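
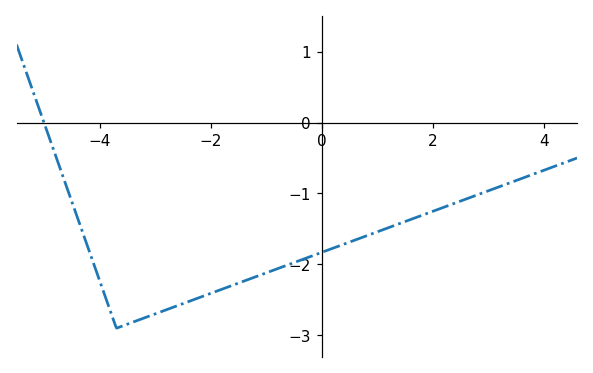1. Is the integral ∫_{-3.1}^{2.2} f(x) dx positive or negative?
negative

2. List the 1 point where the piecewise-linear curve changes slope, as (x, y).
(-3.7, -2.9)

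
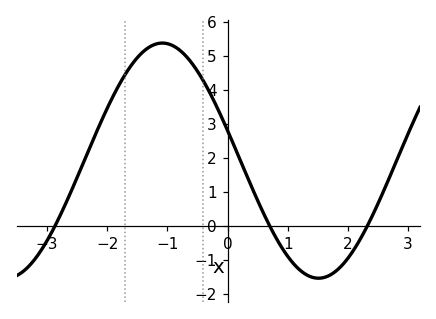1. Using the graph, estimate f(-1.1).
5.37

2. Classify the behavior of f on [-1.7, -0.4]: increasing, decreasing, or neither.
neither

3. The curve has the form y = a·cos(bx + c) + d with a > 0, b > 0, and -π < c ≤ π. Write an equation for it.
y = 3.46cos(1.21x + 1.31) + 1.91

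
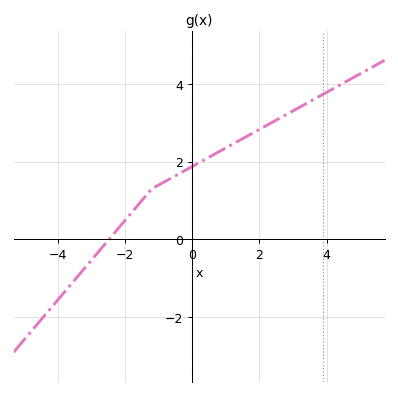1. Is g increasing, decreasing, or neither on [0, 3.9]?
increasing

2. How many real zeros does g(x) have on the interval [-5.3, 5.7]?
1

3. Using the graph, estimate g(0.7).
2.21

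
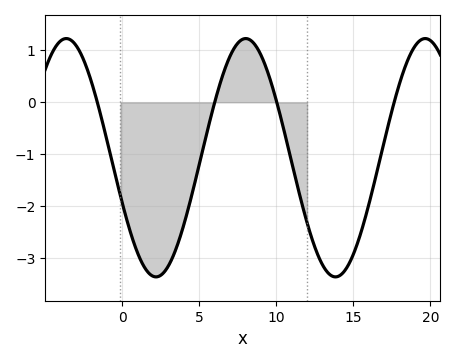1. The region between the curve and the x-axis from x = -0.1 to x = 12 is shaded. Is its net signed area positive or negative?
negative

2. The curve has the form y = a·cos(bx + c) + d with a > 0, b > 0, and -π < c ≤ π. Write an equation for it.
y = 2.3cos(0.54x + 2) - 1.07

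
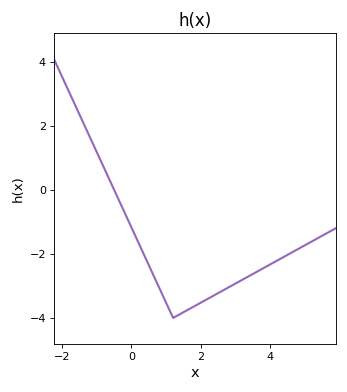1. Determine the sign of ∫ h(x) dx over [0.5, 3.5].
negative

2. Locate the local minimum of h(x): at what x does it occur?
1.2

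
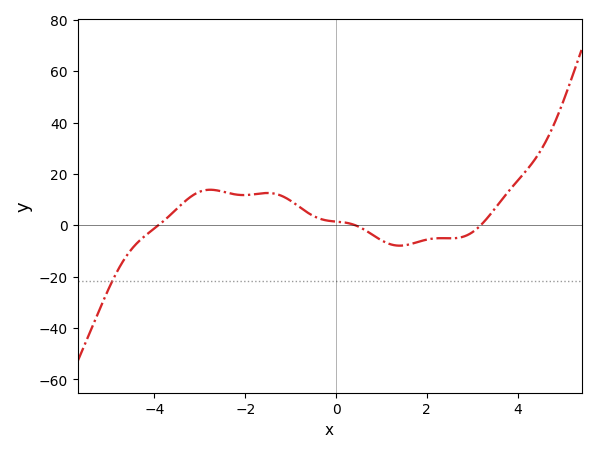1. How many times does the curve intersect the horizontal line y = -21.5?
1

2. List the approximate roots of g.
-4, 0.4, 3.2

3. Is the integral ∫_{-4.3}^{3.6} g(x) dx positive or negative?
positive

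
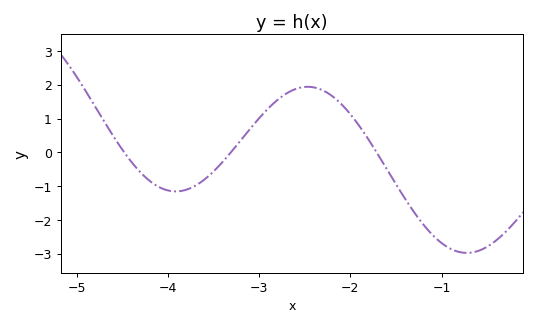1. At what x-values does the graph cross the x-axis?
-4.5, -3.3, -1.7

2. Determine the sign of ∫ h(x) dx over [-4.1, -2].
positive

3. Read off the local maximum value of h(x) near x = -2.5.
1.9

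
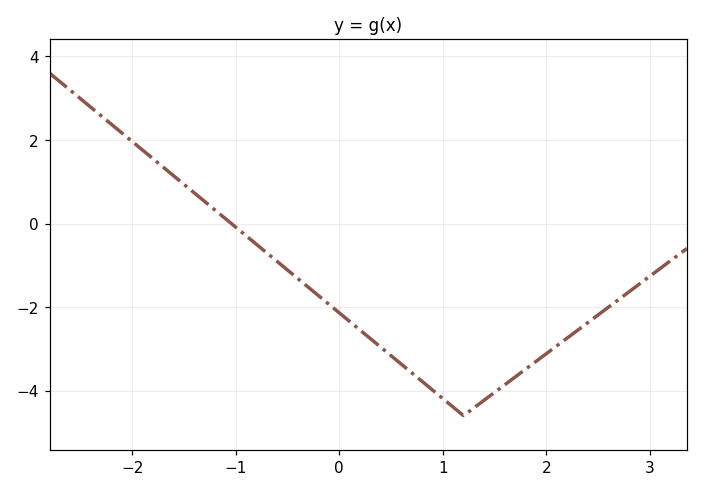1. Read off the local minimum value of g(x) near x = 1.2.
-4.6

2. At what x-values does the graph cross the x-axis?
-1.04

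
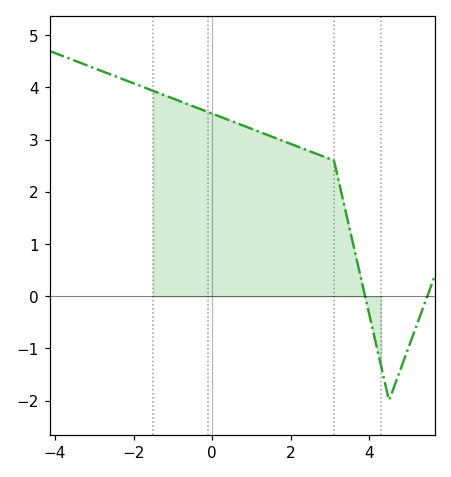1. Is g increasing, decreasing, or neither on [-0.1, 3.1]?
decreasing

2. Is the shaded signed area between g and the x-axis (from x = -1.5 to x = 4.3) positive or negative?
positive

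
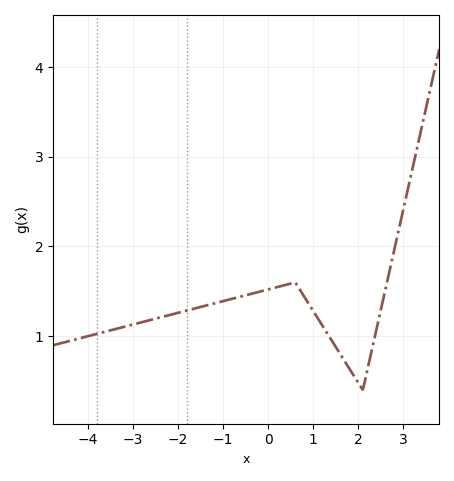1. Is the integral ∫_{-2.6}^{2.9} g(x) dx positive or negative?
positive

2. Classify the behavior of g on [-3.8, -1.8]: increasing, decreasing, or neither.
increasing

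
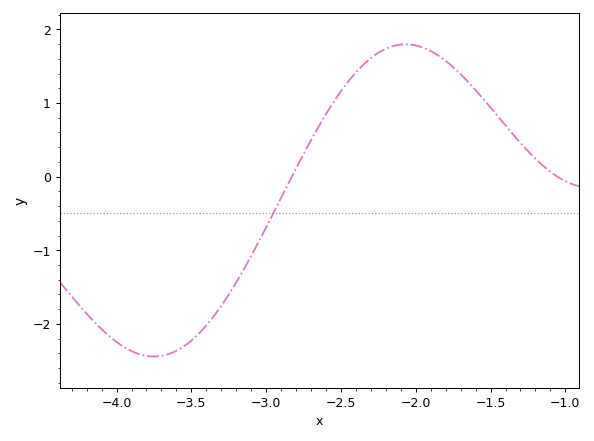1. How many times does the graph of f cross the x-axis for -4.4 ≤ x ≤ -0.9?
2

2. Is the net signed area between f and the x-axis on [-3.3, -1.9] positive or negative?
positive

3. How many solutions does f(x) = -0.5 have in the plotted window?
1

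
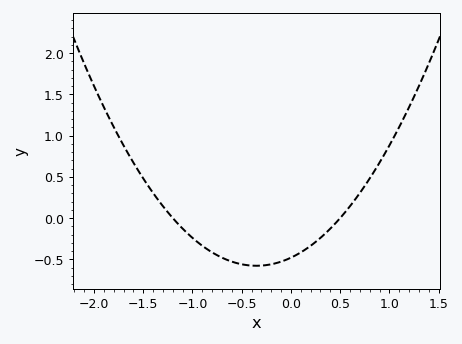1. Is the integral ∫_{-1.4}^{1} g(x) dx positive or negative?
negative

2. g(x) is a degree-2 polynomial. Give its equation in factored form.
y = 0.8(x + 1.2)(x - 0.5)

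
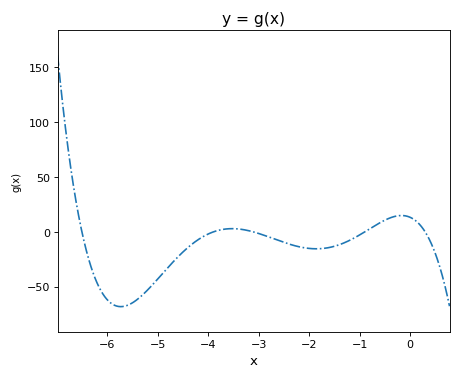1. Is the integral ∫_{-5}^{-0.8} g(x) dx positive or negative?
negative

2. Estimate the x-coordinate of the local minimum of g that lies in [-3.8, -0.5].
-1.86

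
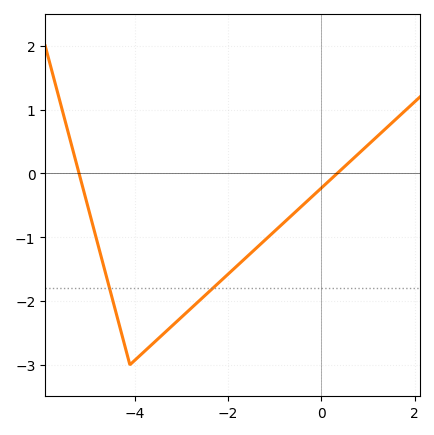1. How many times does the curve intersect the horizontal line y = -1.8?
2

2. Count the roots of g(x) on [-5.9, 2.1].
2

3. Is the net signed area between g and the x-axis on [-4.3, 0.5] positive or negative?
negative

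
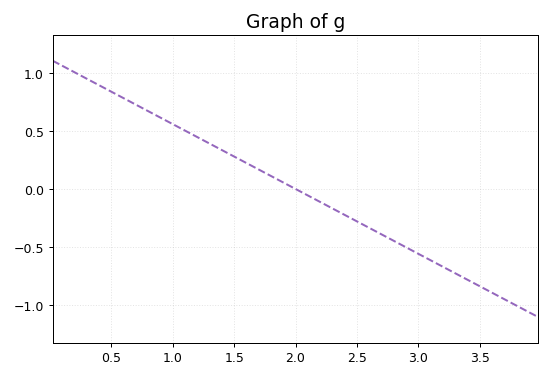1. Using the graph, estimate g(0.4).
0.9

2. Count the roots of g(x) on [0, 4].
1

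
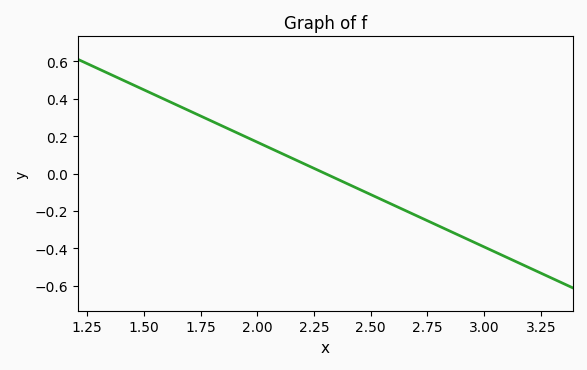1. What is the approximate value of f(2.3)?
0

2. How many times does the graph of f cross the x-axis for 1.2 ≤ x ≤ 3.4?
1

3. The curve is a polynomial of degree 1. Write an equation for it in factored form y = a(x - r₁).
y = -0.56(x - 2.3)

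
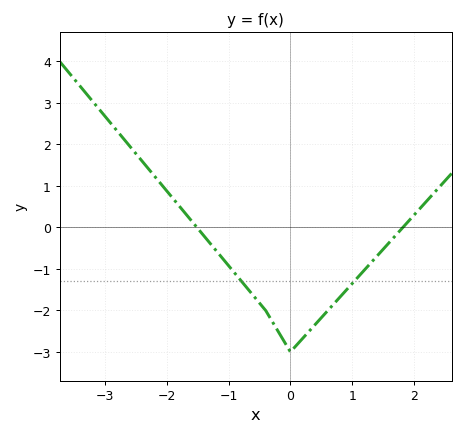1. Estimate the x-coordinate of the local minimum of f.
0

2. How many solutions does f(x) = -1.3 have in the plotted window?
2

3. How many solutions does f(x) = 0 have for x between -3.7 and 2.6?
2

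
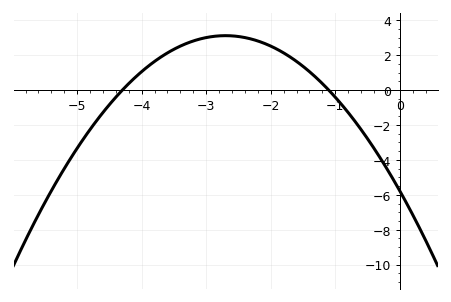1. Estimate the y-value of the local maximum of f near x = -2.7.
3.2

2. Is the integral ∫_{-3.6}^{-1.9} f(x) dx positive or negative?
positive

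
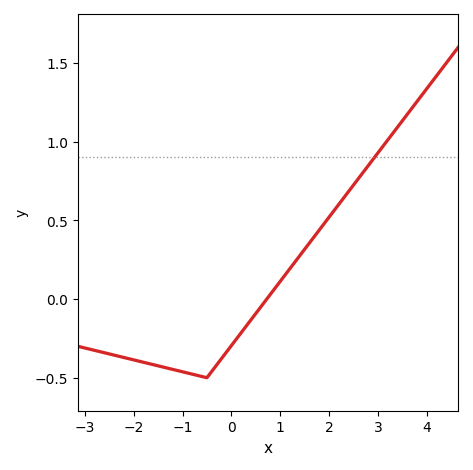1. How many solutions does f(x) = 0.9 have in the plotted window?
1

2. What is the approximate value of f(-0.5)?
-0.5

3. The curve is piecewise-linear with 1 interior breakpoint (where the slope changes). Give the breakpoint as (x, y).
(-0.5, -0.5)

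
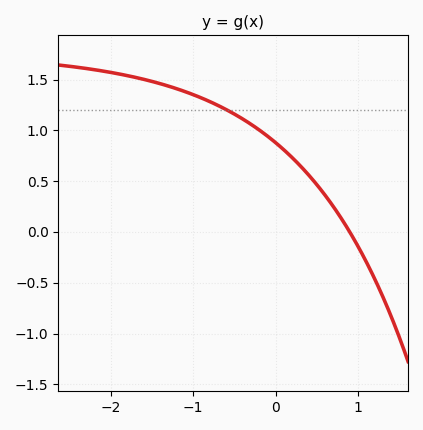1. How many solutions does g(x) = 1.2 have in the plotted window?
1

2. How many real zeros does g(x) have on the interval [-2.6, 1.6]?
1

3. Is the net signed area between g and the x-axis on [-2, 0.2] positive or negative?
positive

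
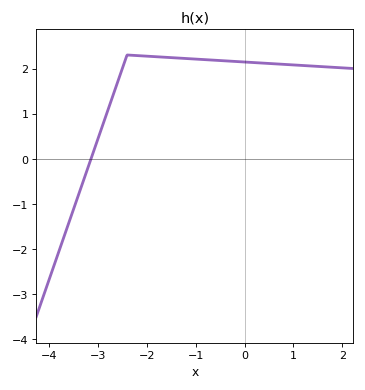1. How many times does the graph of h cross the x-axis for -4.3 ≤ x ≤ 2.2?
1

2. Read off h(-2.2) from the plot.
2.29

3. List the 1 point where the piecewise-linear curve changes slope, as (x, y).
(-2.4, 2.3)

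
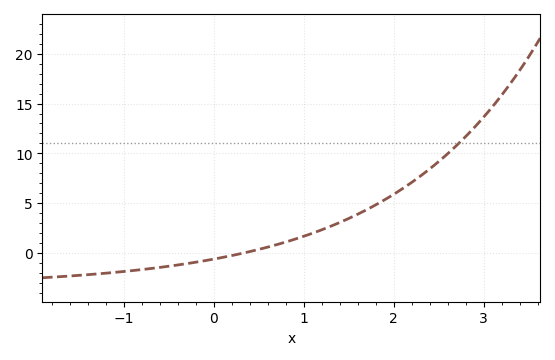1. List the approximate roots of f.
0.3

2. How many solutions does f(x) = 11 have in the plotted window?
1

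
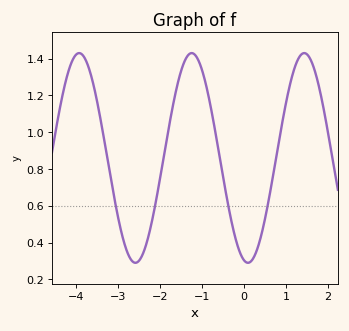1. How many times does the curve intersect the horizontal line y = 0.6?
4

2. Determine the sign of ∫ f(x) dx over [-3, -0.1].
positive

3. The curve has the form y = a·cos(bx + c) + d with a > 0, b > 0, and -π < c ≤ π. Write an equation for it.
y = 0.57cos(2.3x + 2.9) + 0.86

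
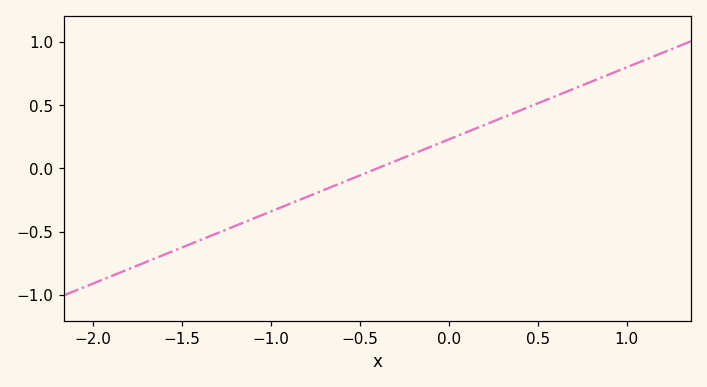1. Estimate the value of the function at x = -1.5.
-0.65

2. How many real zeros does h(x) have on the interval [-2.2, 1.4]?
1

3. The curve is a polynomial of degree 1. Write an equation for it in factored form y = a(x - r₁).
y = 0.57(x + 0.4)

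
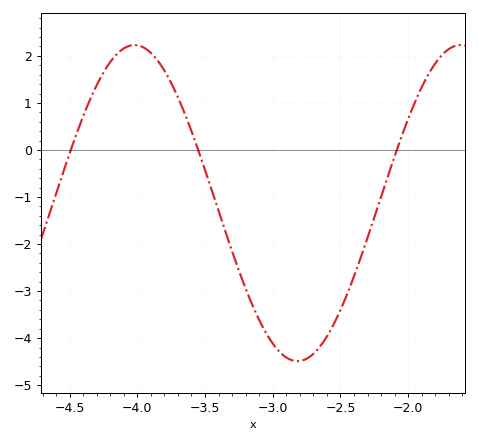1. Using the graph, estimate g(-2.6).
-4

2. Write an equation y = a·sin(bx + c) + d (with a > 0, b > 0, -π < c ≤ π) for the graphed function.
y = 3.36sin(2.6x - 0.5) - 1.13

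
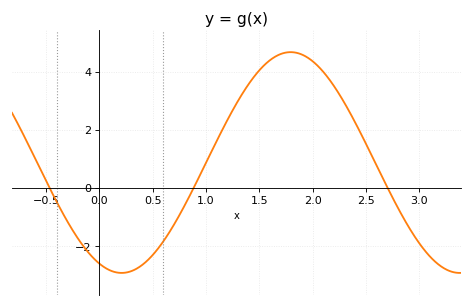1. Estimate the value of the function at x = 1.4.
3.57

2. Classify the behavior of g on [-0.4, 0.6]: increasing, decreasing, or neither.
neither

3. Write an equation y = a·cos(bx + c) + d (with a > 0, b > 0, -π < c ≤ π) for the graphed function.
y = 3.8cos(1.98x + 2.73) + 0.87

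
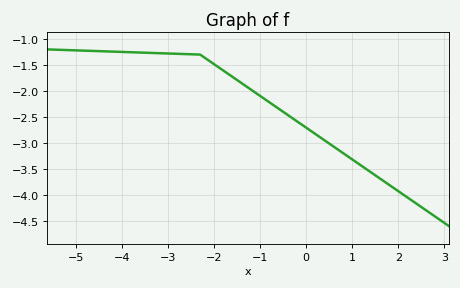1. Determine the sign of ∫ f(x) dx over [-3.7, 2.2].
negative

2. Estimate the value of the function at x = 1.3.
-3.5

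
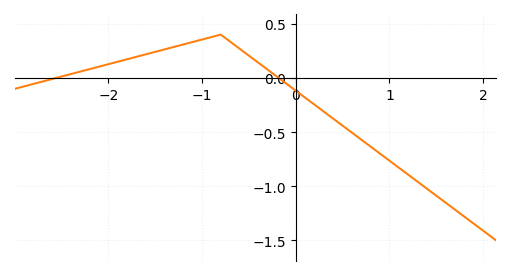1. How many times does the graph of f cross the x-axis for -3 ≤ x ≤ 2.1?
2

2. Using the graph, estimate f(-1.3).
0.286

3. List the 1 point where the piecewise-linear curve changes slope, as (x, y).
(-0.8, 0.4)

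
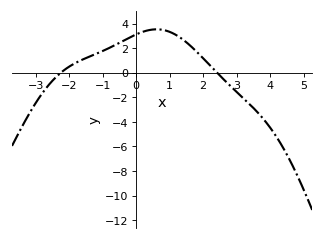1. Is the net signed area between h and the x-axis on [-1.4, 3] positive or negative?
positive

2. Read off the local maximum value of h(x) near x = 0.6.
3.6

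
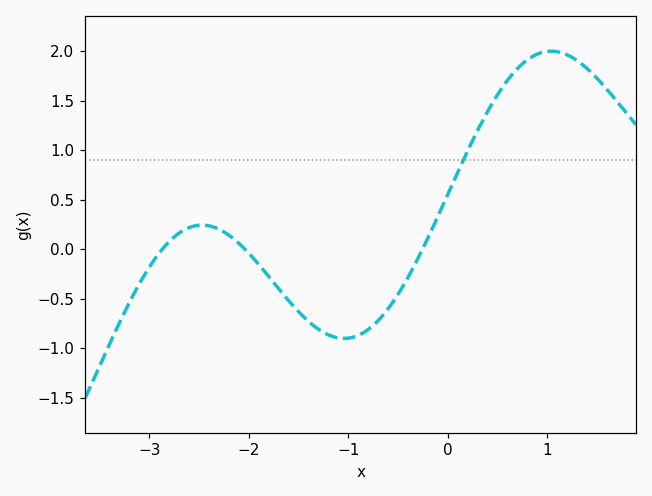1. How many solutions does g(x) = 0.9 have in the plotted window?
1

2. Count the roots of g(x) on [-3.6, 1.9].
3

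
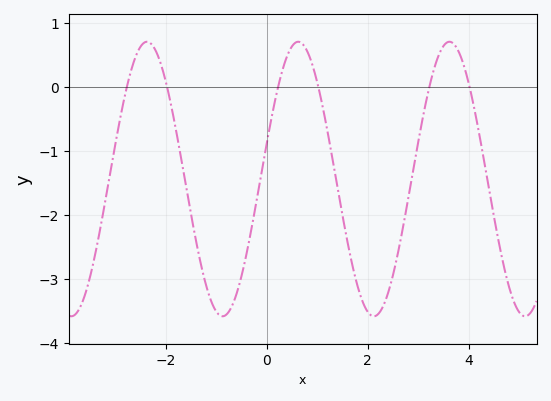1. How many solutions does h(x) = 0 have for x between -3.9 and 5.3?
6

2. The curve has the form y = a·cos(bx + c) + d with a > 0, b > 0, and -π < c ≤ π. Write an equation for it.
y = 2.14cos(2.1x - 1.3) - 1.44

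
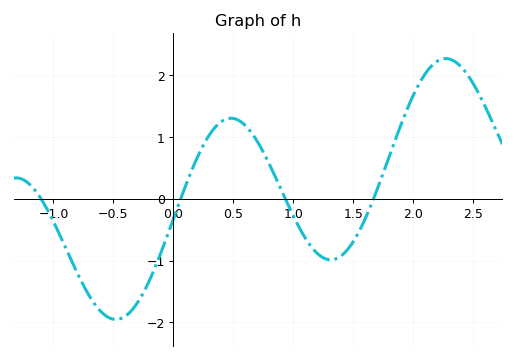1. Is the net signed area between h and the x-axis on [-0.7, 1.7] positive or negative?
negative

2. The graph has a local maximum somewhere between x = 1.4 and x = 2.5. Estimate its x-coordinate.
2.3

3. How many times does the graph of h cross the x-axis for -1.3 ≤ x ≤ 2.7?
4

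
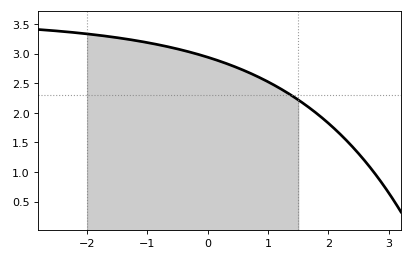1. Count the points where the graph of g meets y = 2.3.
1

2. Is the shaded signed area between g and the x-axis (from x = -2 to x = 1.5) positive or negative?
positive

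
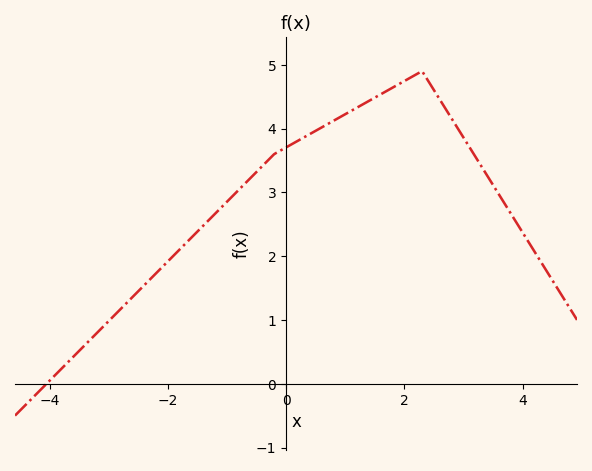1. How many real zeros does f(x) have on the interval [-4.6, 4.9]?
1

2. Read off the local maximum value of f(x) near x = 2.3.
4.9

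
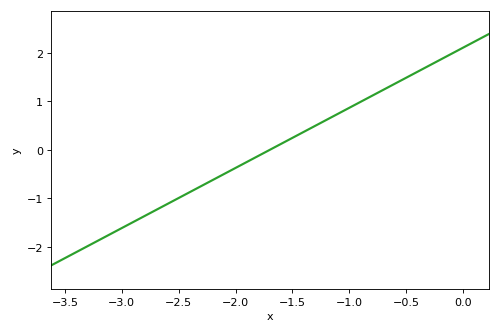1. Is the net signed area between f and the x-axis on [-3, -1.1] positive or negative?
negative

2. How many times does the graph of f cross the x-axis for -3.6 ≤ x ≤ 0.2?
1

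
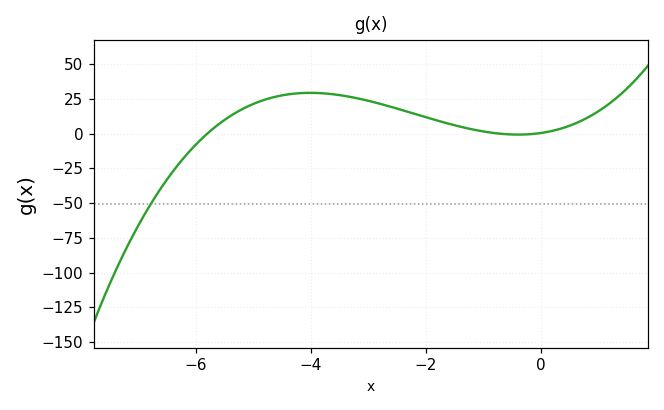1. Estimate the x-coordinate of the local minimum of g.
-0.4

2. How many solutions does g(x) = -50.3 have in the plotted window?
1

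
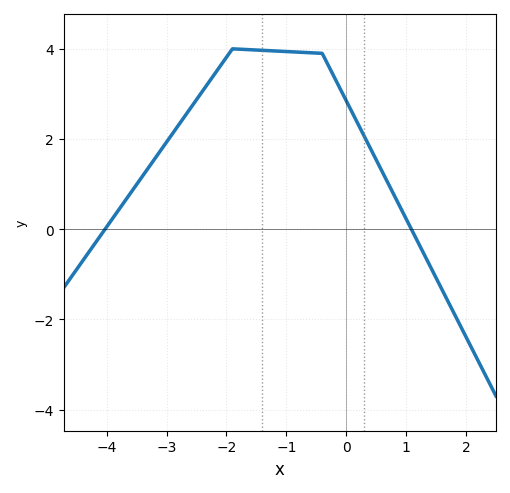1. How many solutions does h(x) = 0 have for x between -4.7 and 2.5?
2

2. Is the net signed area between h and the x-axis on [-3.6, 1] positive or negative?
positive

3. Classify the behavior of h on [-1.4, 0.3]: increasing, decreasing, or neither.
decreasing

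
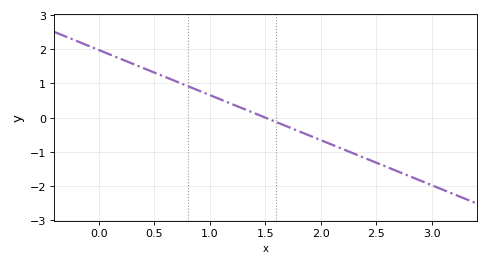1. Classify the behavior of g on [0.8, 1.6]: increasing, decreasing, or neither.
decreasing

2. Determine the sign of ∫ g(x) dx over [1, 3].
negative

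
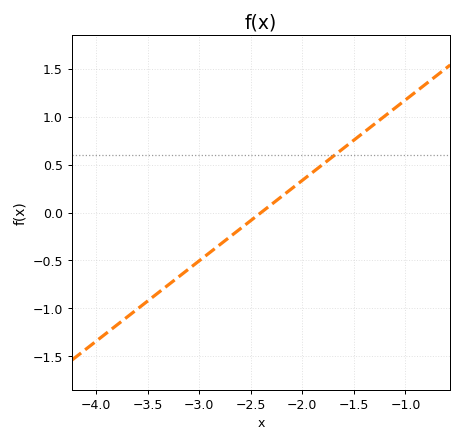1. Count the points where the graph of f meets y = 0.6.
1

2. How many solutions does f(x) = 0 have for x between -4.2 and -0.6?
1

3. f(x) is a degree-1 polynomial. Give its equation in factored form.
y = 0.84(x + 2.4)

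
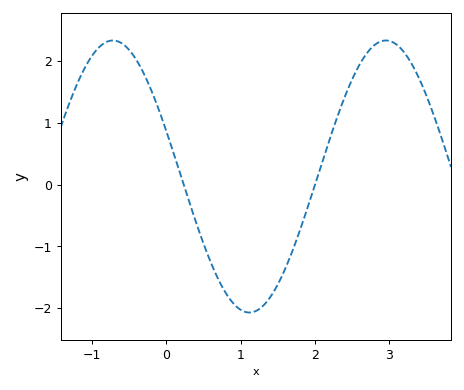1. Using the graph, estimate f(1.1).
-2.07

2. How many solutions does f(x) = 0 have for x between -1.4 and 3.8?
2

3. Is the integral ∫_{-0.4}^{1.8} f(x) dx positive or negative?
negative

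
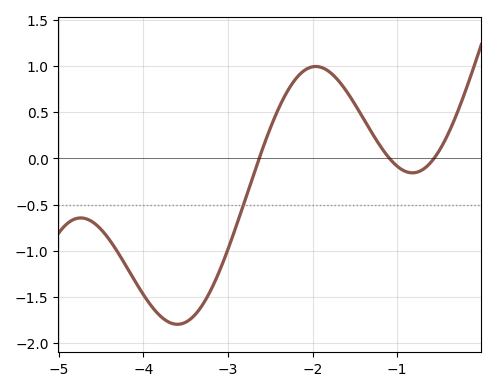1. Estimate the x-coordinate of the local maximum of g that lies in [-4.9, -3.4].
-4.74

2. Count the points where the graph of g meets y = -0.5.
1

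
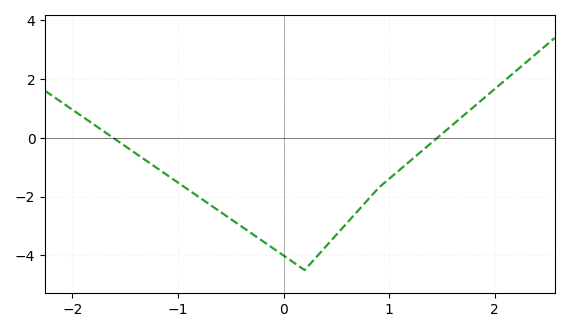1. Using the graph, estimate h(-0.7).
-2.2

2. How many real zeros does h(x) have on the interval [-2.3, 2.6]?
2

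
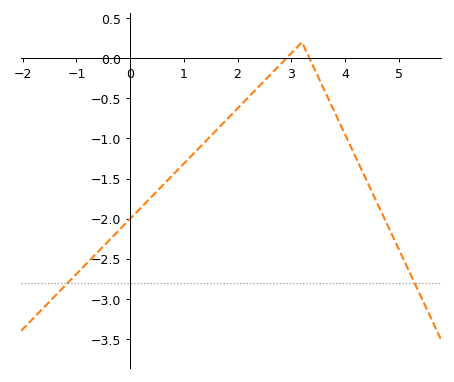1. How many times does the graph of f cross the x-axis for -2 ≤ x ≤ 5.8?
2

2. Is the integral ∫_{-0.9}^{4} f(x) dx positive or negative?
negative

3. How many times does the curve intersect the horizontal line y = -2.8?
2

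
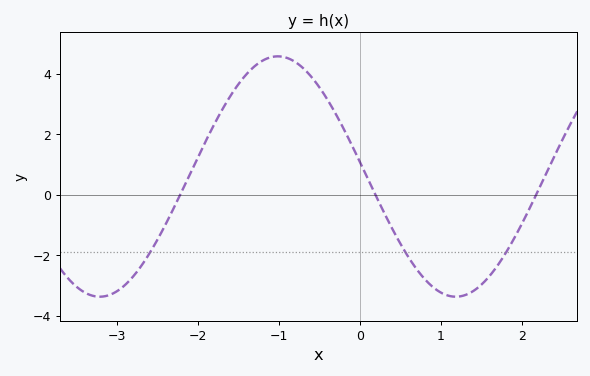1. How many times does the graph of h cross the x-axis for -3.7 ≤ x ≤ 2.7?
3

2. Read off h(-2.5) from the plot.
-1.4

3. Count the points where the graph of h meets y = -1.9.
3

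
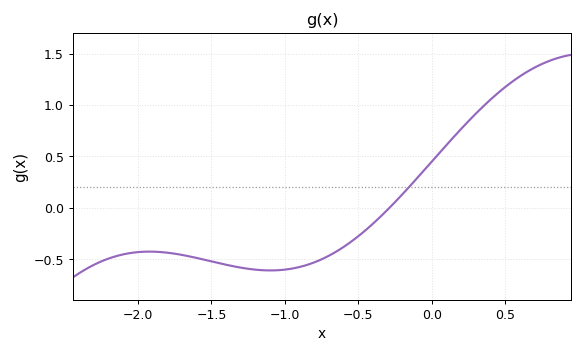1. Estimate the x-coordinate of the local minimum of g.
-1.1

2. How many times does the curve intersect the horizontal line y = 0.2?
1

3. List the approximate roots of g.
-0.287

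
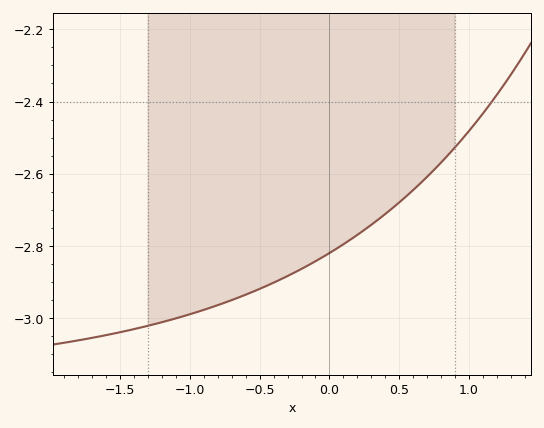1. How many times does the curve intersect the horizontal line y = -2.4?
1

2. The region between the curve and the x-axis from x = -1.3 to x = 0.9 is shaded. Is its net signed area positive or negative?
negative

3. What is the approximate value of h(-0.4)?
-2.9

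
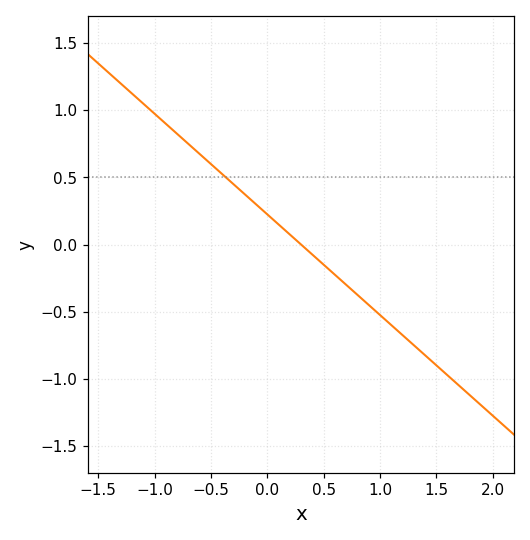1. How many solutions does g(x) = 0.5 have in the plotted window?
1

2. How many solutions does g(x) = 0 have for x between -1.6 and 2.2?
1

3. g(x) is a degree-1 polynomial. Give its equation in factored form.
y = -0.75(x - 0.3)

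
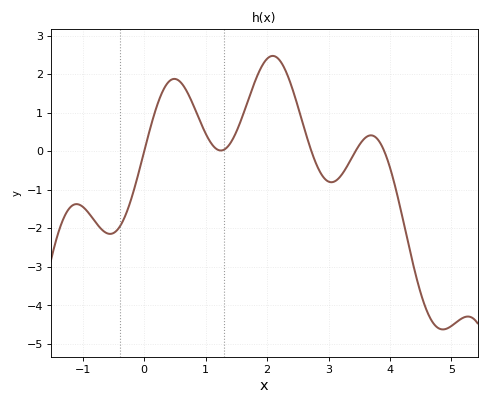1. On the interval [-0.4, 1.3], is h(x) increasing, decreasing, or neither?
neither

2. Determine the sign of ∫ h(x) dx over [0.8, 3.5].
positive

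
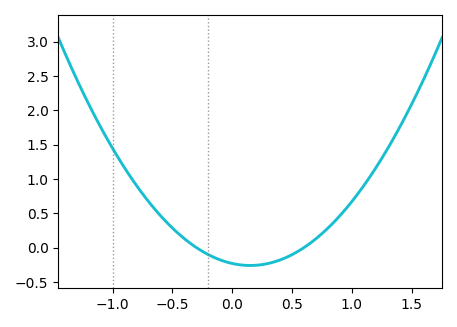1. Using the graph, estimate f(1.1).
0.9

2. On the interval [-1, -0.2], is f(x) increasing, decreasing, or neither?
decreasing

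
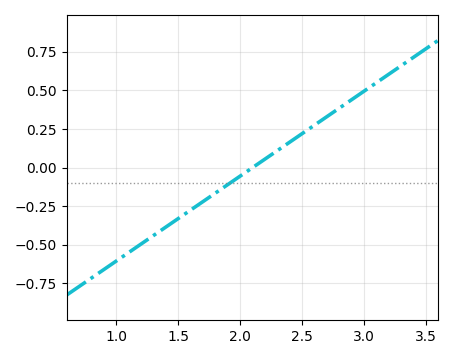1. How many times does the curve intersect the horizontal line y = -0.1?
1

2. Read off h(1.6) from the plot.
-0.275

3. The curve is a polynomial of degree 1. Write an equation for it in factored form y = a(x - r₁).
y = 0.55(x - 2.1)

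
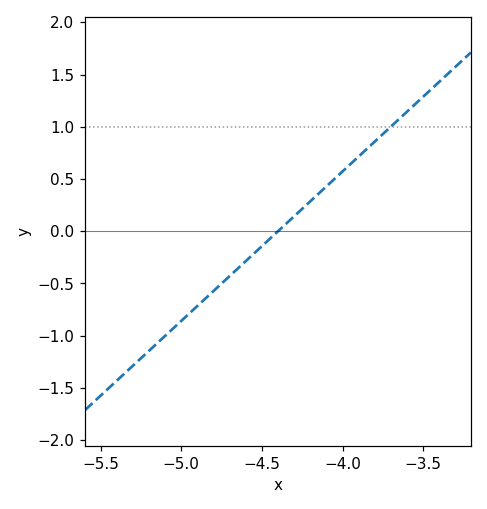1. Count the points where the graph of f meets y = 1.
1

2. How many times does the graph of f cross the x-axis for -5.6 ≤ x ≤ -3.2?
1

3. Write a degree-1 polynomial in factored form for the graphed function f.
y = 1.43(x + 4.4)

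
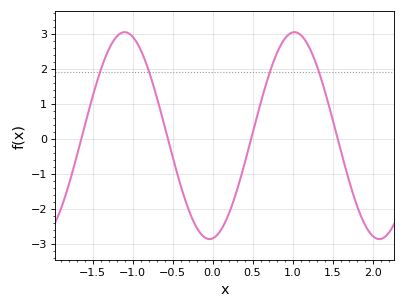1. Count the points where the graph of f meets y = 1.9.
4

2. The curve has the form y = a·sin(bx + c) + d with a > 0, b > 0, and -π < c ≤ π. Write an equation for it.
y = 2.96sin(2.96x - 1.46) + 0.09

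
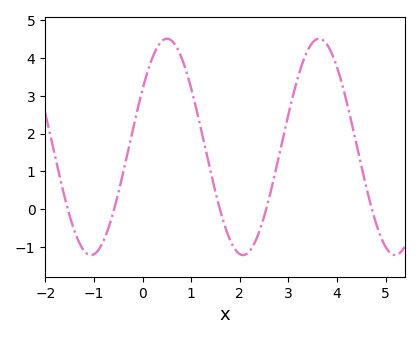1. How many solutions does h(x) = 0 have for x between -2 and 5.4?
5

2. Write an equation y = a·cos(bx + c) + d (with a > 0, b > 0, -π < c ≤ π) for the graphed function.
y = 2.86cos(2x - 1) + 1.65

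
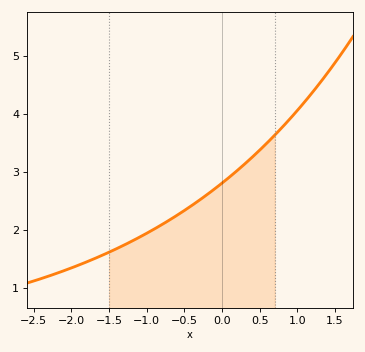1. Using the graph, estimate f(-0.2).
2.6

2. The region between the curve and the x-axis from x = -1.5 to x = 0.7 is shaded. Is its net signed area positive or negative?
positive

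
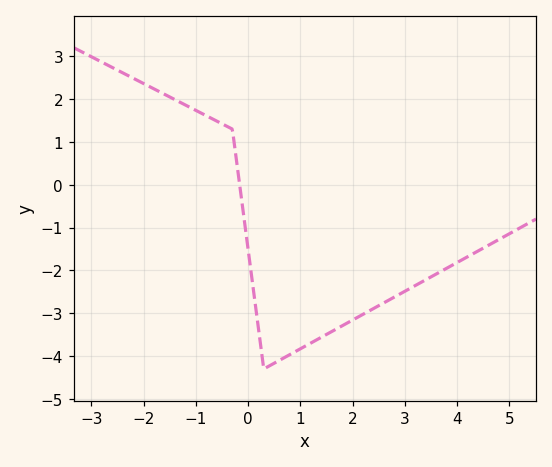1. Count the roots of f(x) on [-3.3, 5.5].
1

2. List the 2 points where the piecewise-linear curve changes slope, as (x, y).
(-0.3, 1.3); (0.3, -4.3)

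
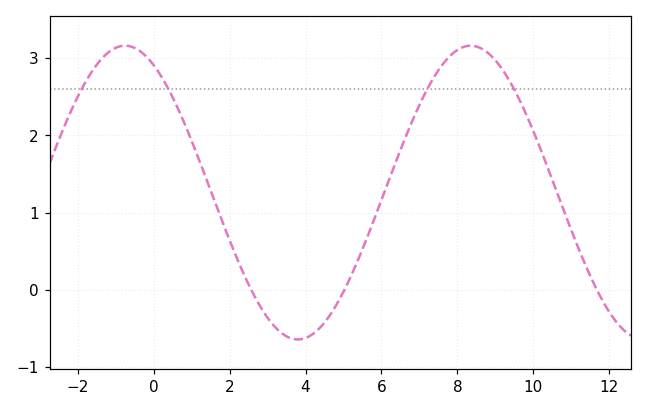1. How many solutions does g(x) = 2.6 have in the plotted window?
4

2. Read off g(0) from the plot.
2.91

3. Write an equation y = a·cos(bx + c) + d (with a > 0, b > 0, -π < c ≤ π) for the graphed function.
y = 1.9cos(0.69x + 0.522) + 1.26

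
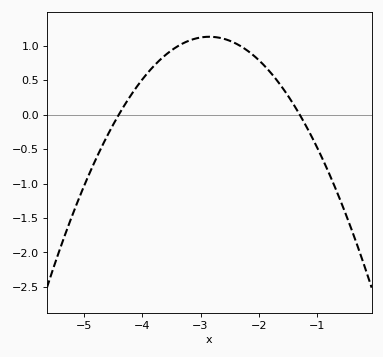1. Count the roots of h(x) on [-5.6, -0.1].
2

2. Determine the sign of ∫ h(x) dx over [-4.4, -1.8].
positive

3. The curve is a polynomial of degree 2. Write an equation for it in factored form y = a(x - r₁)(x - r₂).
y = -0.47(x + 4.4)(x + 1.3)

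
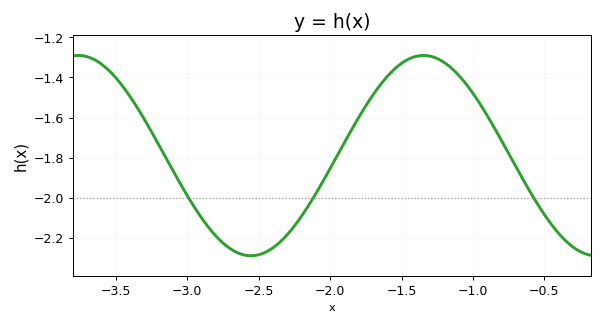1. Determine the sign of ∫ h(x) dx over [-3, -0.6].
negative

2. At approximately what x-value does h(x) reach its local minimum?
-2.55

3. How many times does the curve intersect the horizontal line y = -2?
3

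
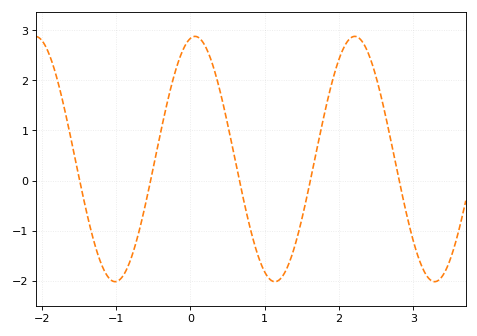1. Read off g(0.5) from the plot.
1.13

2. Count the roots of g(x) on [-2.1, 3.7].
5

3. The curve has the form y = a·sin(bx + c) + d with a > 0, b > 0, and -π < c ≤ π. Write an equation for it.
y = 2.45sin(2.92x + 1.39) + 0.43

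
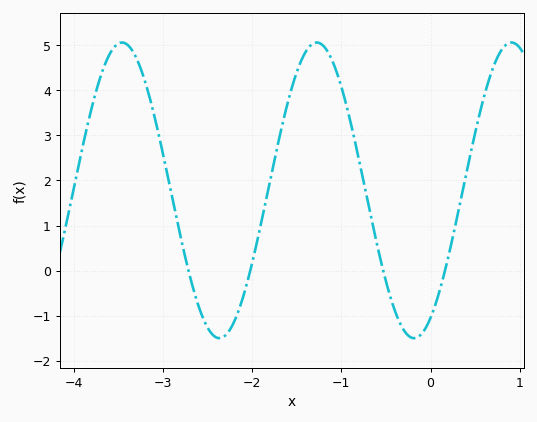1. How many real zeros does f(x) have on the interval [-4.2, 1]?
4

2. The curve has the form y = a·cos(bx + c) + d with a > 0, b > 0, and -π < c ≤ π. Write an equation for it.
y = 3.28cos(2.88x - 2.61) + 1.78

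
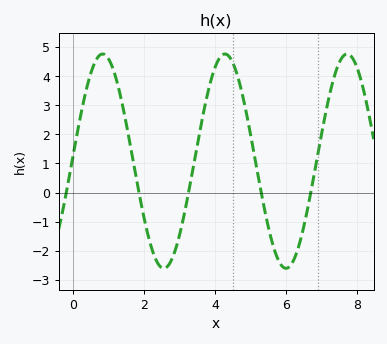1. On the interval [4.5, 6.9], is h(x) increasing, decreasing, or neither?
neither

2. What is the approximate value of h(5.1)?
1.35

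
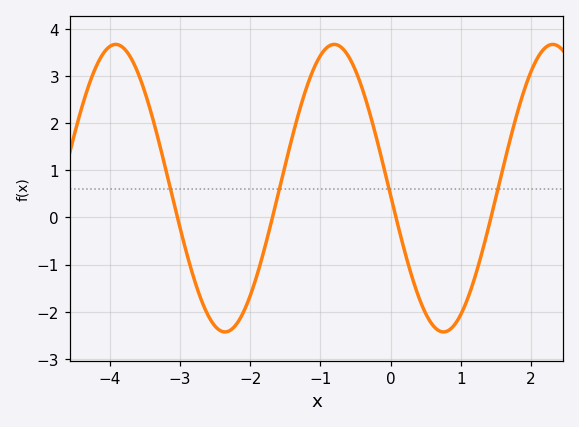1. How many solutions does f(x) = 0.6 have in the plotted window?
4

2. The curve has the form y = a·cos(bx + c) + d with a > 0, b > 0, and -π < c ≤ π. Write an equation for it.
y = 3.05cos(2x + 1.6) + 0.62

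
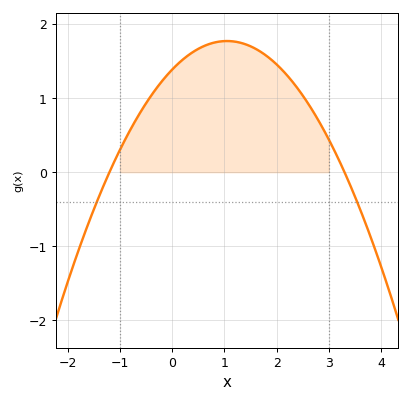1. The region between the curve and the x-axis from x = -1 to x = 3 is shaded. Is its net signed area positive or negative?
positive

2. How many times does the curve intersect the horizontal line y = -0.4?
2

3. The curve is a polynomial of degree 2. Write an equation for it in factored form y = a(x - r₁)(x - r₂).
y = -0.35(x + 1.2)(x - 3.3)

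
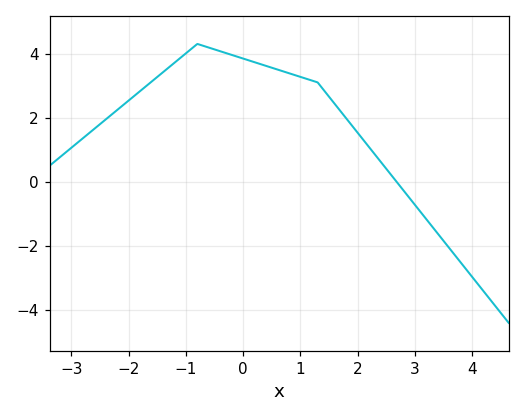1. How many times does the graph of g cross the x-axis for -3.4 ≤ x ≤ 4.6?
1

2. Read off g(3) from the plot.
-0.8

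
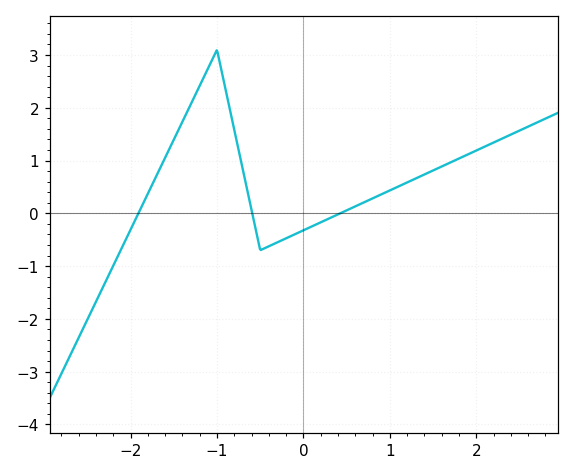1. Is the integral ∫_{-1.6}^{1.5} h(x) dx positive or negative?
positive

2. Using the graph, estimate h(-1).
3.1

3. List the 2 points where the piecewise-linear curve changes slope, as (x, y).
(-1, 3.1); (-0.5, -0.7)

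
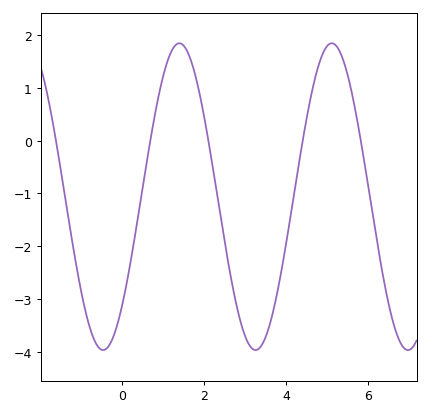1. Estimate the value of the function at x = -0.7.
-3.7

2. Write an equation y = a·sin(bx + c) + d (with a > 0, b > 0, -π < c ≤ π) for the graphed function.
y = 2.91sin(1.7x - 0.78) - 1.06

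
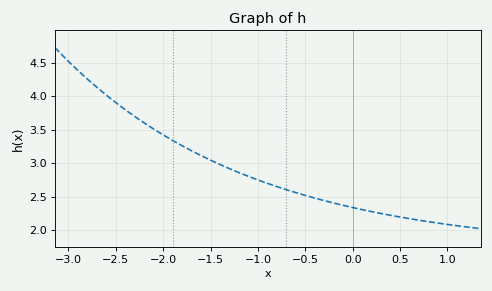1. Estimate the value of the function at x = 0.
2.35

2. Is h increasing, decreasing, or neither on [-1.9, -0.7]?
decreasing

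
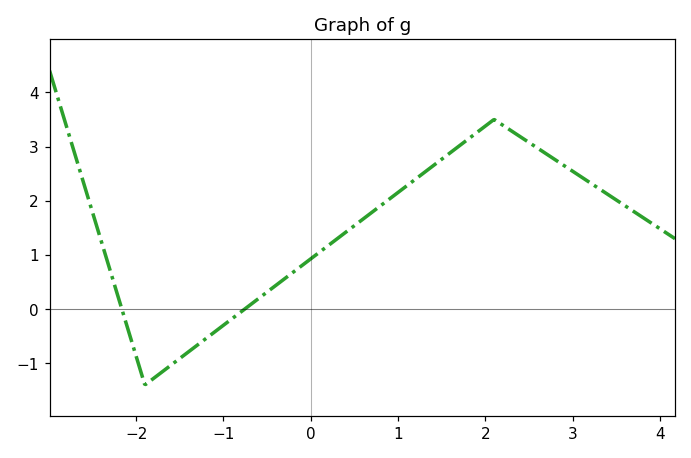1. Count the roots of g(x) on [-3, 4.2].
2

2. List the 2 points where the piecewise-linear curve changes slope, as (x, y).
(-1.9, -1.4); (2.1, 3.5)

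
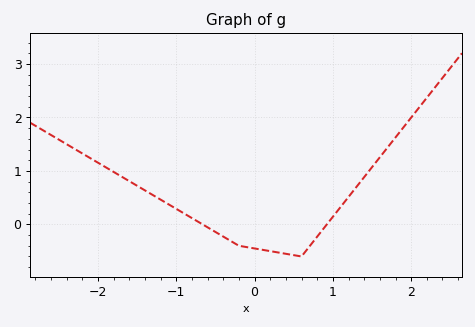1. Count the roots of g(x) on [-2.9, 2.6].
2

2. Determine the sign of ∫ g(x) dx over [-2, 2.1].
positive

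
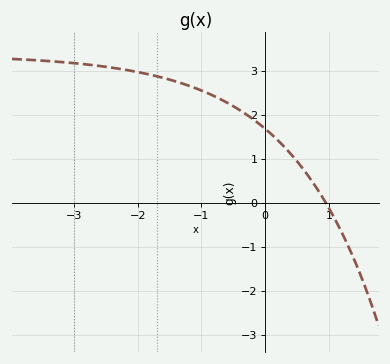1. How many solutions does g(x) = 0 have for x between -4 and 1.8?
1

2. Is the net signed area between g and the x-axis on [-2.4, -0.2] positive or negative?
positive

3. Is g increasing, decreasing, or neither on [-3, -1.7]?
decreasing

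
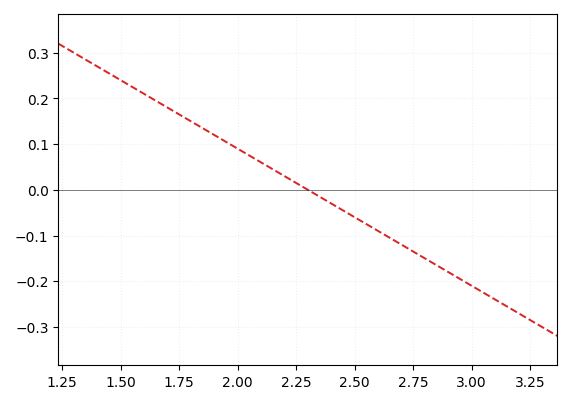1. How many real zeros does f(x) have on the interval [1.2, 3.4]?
1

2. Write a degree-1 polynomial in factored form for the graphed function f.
y = -0.3(x - 2.3)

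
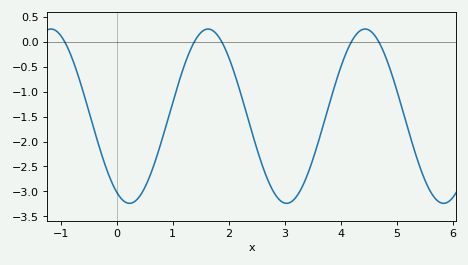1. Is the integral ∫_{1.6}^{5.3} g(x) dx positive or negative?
negative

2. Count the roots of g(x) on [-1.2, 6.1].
5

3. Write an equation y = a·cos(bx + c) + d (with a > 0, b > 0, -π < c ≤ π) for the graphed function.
y = 1.75cos(2.24x + 2.63) - 1.49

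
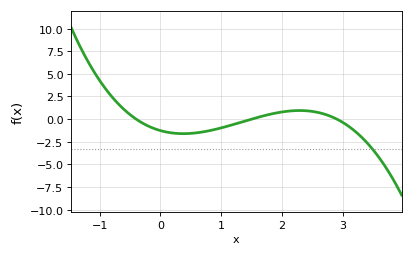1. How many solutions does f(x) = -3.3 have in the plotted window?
1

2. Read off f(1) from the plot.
-1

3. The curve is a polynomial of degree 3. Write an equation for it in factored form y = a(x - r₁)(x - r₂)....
y = -0.73(x + 0.4)(x - 1.5)(x - 2.9)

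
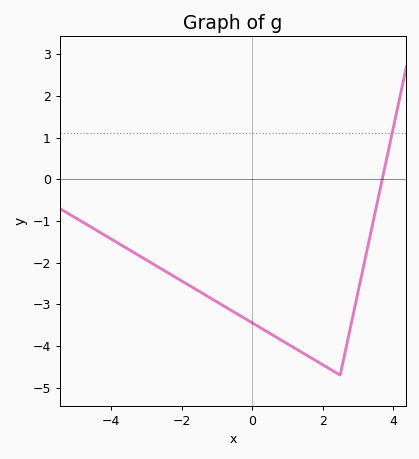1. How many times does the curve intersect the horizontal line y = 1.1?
1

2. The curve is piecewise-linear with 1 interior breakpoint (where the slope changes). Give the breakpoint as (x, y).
(2.5, -4.7)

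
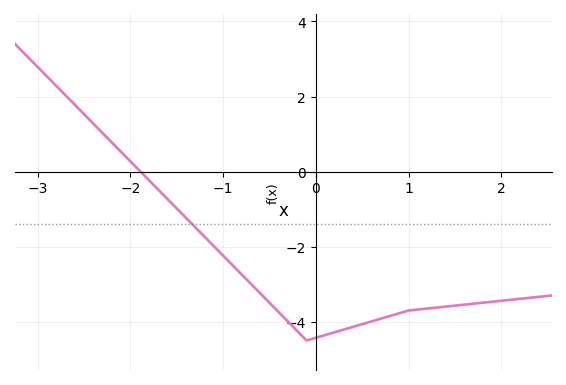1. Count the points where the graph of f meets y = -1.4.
1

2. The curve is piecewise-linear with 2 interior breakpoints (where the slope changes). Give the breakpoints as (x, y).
(-0.1, -4.5); (1, -3.7)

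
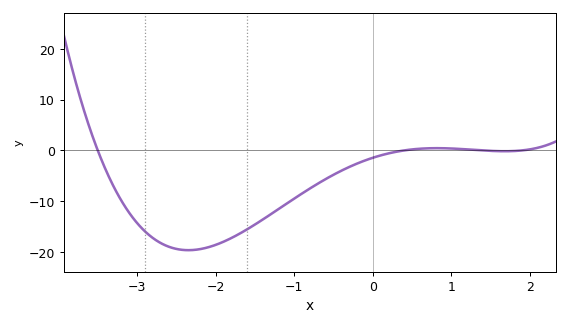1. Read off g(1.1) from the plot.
0.301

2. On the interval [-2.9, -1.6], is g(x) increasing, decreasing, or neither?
neither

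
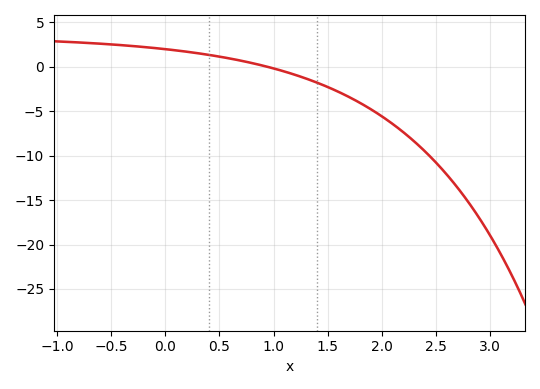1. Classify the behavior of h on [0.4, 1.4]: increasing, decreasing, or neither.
decreasing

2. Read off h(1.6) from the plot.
-3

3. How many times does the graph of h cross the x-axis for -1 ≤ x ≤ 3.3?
1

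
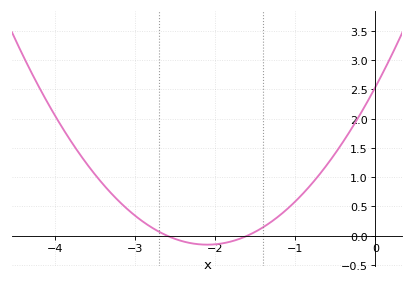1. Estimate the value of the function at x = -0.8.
0.9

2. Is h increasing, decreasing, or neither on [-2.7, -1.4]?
neither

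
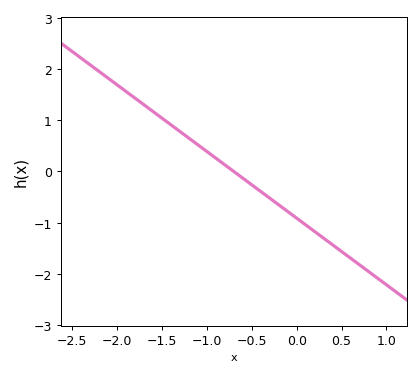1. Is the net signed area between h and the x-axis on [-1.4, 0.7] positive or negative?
negative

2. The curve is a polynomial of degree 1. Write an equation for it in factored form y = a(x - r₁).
y = -1.3(x + 0.7)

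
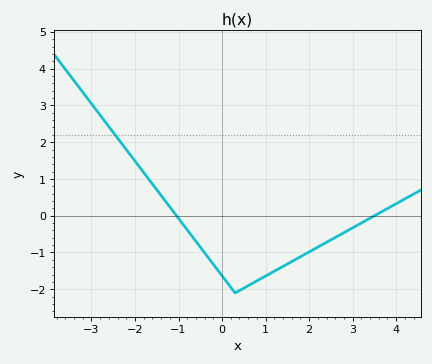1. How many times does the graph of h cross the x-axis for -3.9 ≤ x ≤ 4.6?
2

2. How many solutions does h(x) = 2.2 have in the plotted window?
1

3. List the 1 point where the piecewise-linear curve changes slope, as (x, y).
(0.3, -2.1)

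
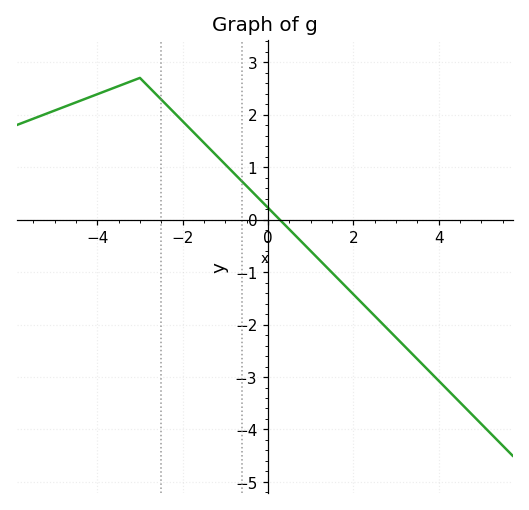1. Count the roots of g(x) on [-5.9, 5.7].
1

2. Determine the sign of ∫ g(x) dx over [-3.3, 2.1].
positive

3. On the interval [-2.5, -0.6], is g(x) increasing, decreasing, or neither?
decreasing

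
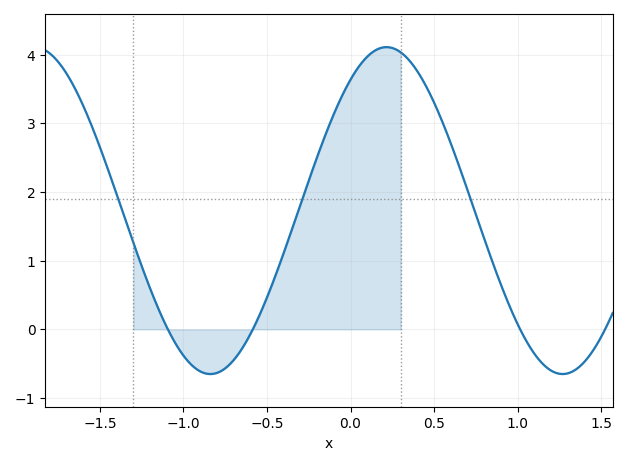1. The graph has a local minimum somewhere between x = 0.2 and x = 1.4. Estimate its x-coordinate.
1.25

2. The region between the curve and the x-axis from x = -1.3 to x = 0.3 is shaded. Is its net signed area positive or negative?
positive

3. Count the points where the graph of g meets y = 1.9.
3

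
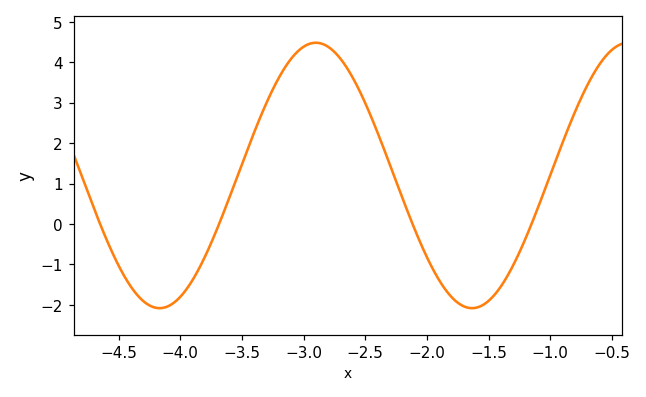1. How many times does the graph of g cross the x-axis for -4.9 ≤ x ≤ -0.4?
4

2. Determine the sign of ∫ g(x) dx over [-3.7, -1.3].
positive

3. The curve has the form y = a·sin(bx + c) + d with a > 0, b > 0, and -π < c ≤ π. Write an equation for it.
y = 3.28sin(2.5x + 2.5) + 1.2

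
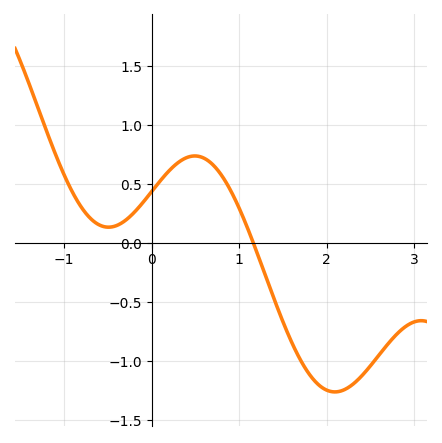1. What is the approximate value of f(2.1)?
-1.27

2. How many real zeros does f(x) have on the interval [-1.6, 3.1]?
1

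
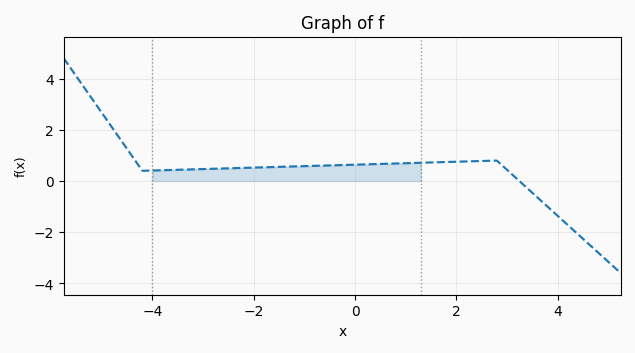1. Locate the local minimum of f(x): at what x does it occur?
-4.2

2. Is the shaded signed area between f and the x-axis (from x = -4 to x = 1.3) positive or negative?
positive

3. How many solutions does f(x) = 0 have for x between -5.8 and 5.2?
1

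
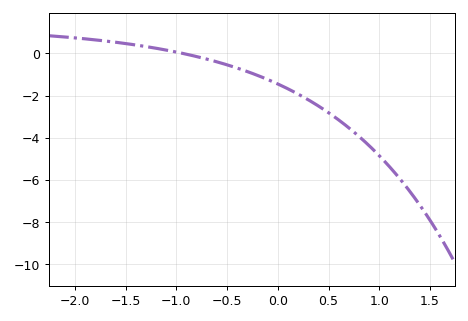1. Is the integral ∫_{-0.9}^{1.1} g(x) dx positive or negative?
negative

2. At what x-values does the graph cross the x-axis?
-0.9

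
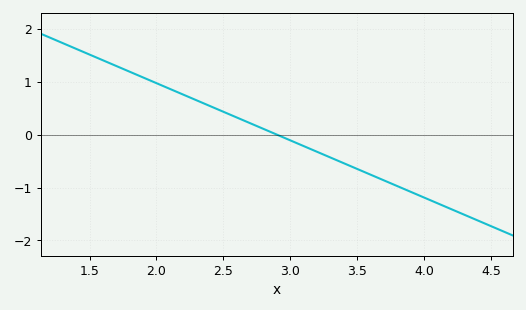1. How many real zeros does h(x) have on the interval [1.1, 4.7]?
1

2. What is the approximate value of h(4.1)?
-1.3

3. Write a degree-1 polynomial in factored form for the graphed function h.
y = -1.08(x - 2.9)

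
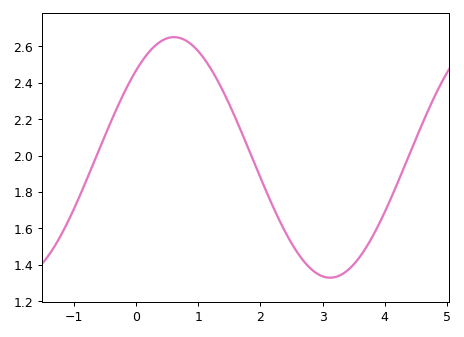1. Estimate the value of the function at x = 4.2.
1.84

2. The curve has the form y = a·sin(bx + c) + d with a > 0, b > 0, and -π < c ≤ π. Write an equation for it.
y = 0.66sin(1.25x + 0.812) + 1.99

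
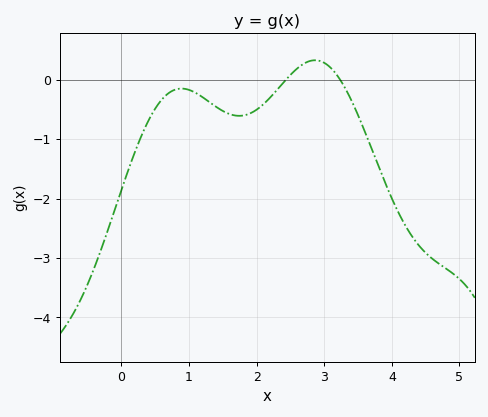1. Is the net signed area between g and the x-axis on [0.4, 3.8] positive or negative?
negative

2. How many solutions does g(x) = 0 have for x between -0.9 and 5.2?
2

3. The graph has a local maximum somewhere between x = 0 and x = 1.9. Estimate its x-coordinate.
0.9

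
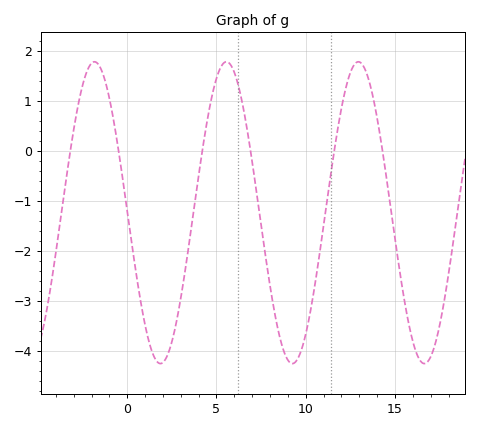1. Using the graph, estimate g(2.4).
-3.9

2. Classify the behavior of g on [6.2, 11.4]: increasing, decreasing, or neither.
neither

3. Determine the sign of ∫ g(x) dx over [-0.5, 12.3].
negative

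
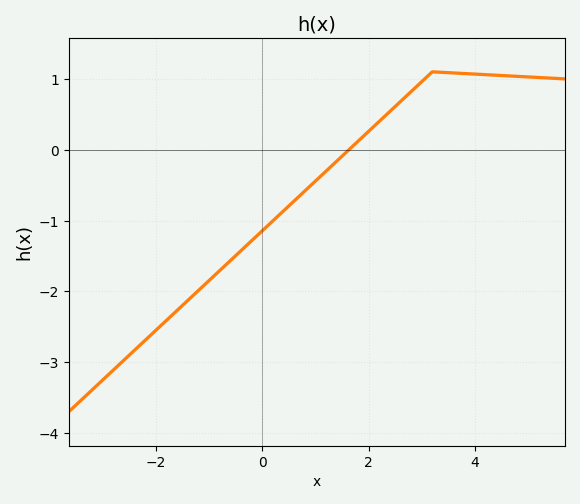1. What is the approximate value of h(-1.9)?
-2.5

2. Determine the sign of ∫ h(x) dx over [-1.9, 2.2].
negative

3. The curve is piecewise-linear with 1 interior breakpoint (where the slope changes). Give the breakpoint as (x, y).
(3.2, 1.1)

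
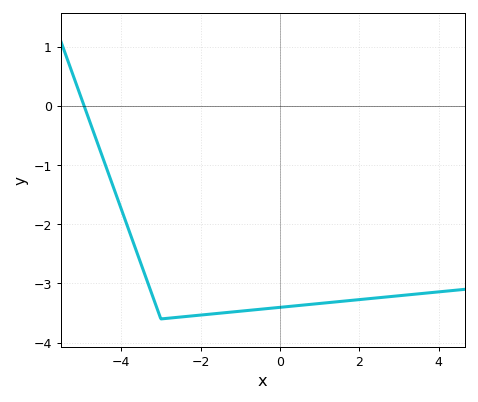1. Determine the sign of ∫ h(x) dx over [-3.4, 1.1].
negative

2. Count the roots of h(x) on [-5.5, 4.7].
1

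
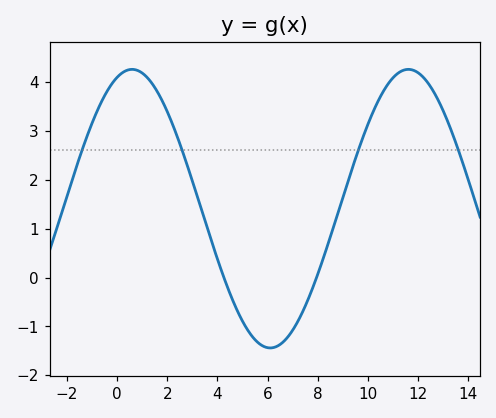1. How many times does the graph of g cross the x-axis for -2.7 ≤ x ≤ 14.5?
2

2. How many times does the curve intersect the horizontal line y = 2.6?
4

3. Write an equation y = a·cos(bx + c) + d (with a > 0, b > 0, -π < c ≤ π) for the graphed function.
y = 2.85cos(0.57x - 0.34) + 1.41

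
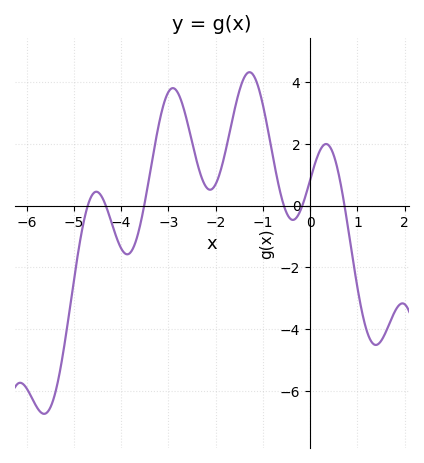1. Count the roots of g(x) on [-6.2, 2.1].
6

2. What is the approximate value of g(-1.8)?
1.7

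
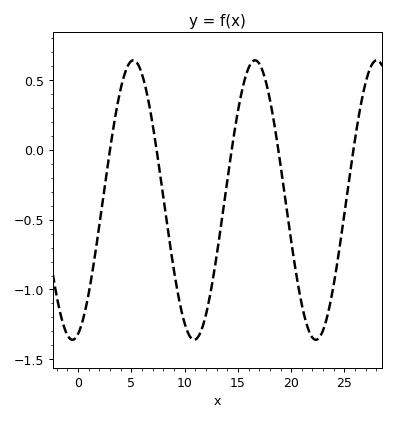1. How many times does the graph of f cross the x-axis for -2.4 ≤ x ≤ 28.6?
5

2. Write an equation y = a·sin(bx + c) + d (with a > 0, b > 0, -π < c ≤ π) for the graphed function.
y = 1sin(0.55x - 1.3) - 0.36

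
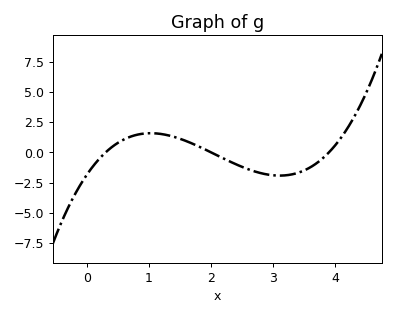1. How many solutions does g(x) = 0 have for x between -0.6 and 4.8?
3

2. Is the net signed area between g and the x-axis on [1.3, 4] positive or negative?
negative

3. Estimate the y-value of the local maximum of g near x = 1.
1.59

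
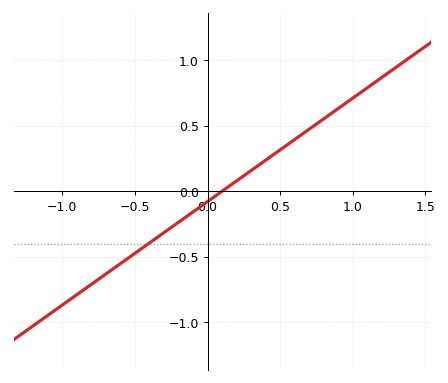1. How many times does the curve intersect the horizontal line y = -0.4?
1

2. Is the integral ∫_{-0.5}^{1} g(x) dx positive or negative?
positive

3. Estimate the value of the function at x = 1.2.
0.85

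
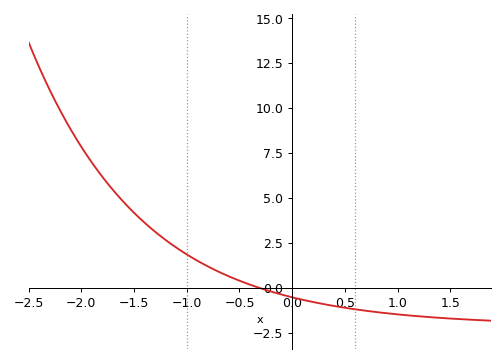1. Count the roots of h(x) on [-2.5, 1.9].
1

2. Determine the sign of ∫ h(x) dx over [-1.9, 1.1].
positive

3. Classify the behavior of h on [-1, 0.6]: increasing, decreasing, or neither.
decreasing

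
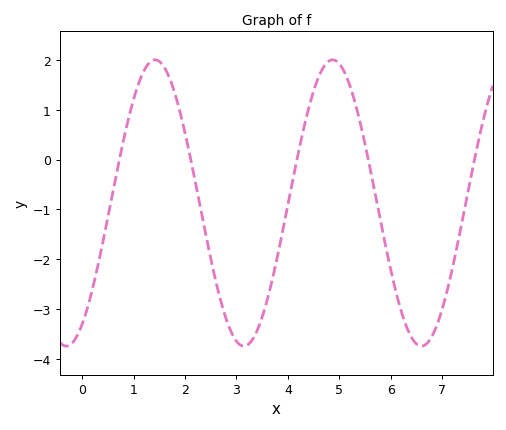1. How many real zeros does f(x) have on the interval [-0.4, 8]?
5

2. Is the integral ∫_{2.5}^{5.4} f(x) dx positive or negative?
negative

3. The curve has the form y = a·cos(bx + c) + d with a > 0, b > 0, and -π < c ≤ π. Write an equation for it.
y = 2.87cos(1.8x - 2.6) - 0.87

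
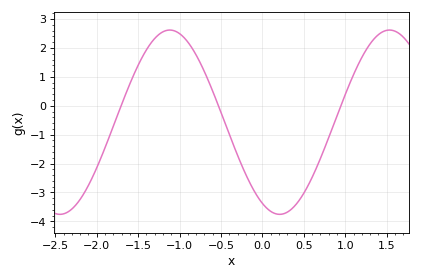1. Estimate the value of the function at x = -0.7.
1.2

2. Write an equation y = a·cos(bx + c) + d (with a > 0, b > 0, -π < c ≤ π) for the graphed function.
y = 3.19cos(2.4x + 2.7) - 0.57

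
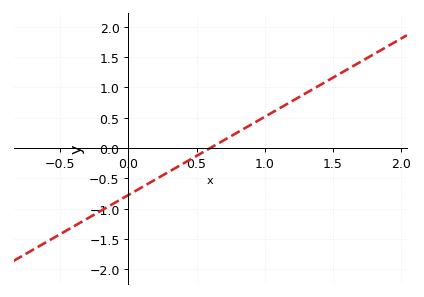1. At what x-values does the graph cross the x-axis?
0.6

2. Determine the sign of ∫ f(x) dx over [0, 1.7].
positive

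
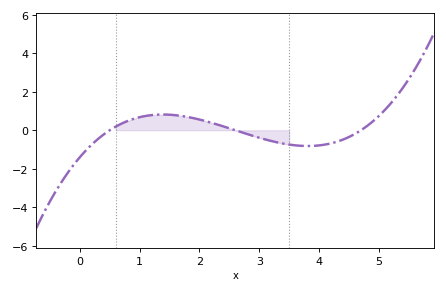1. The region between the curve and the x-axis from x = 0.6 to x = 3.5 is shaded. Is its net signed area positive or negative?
positive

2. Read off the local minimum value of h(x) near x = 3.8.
-0.82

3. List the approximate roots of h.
0.5, 2.6, 4.7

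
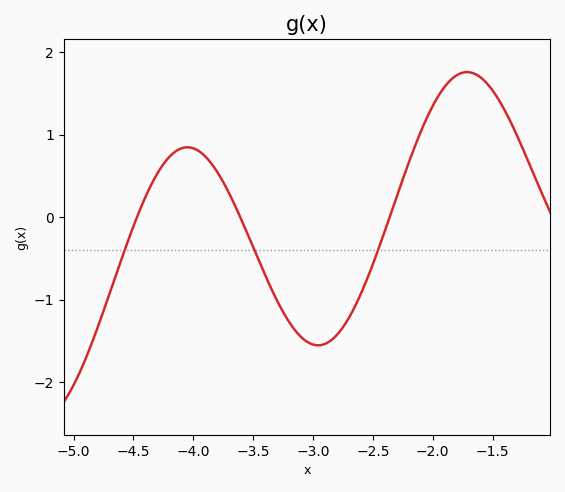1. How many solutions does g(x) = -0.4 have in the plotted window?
3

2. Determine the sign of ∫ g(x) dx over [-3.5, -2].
negative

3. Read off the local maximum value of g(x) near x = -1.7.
1.76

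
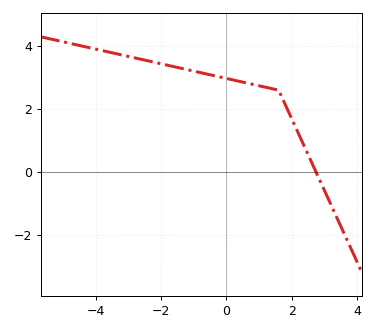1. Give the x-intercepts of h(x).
2.74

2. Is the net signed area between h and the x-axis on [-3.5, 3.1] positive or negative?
positive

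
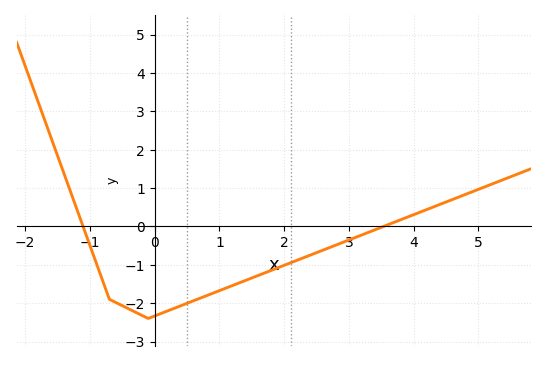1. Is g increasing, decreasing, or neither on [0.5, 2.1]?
increasing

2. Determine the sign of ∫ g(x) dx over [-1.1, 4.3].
negative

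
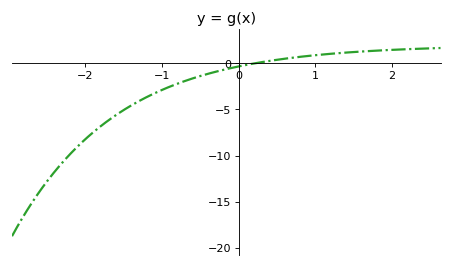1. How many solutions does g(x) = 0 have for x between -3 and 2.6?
1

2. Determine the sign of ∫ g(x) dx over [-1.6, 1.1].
negative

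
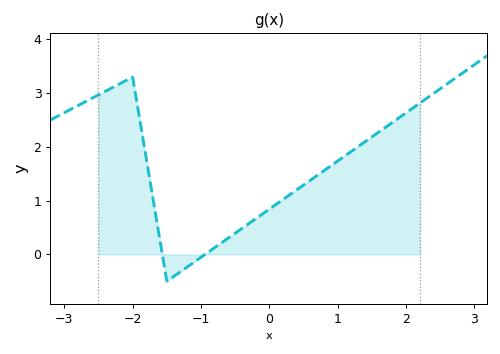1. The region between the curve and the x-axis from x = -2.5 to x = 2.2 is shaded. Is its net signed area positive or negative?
positive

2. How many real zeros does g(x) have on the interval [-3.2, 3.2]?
2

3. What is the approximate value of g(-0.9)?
0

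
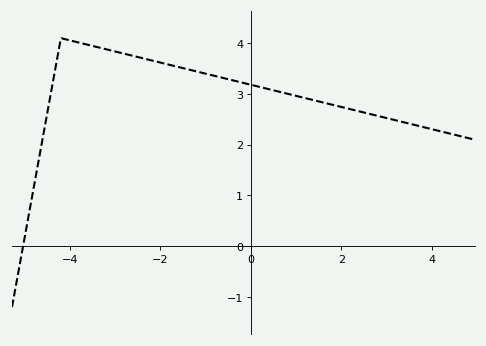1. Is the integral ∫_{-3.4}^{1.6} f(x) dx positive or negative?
positive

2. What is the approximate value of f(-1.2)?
3.44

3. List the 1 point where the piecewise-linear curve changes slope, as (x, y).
(-4.2, 4.1)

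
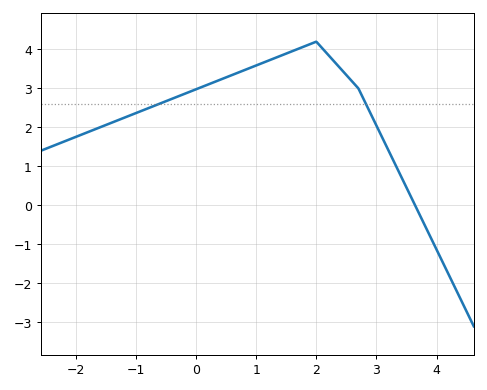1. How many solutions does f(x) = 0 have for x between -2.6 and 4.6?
1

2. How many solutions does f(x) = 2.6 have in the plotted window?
2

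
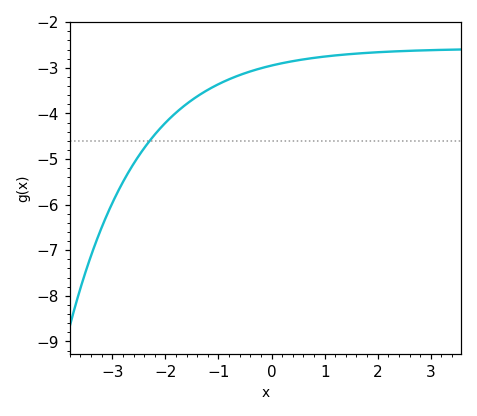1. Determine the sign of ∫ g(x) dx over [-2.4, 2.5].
negative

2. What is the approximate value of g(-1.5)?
-3.71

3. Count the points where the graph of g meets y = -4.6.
1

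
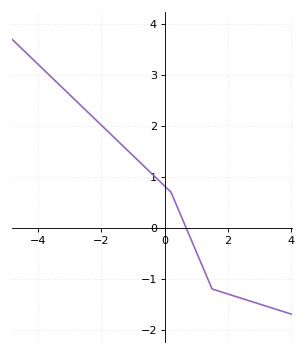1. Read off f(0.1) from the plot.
0.8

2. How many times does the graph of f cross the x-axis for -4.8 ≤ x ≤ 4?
1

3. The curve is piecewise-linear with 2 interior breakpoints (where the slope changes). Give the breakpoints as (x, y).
(0.2, 0.7); (1.5, -1.2)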